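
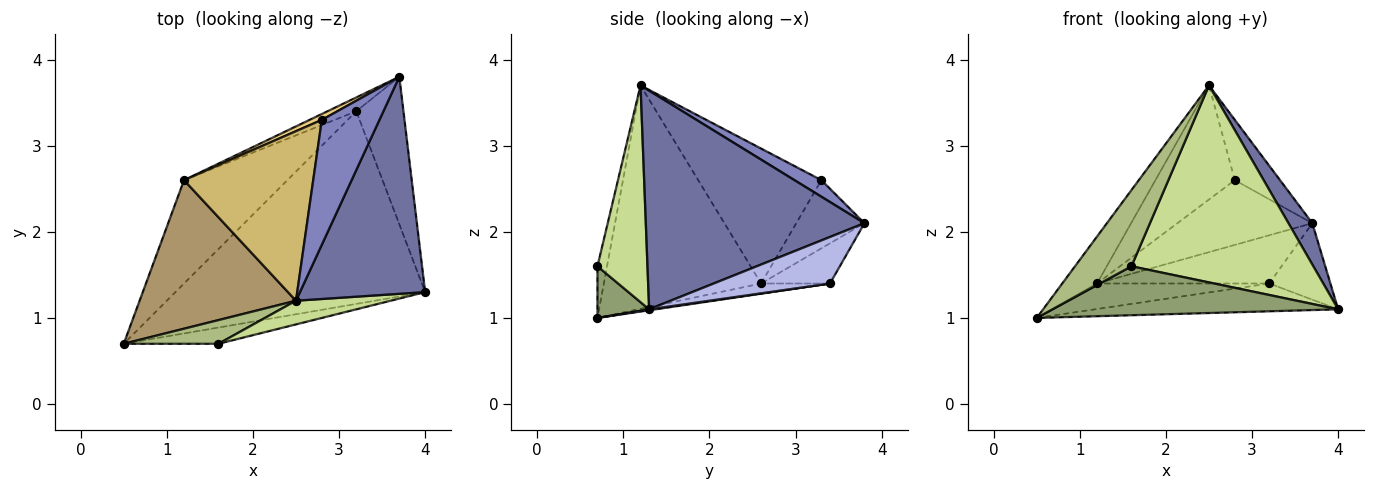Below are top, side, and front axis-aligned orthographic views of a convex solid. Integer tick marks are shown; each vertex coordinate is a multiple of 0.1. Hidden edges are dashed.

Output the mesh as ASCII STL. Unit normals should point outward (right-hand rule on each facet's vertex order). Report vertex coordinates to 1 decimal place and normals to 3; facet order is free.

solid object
 facet normal 0.864 -0.094 0.495
  outer loop
   vertex 2.5 1.2 3.7
   vertex 4.0 1.3 1.1
   vertex 3.7 3.8 2.1
  endloop
 endfacet
 facet normal 0.251 0.421 0.872
  outer loop
   vertex 2.8 3.3 2.6
   vertex 2.5 1.2 3.7
   vertex 3.7 3.8 2.1
  endloop
 endfacet
 facet normal 0.004 0.143 -0.990
  outer loop
   vertex 3.2 3.4 1.4
   vertex 4.0 1.3 1.1
   vertex 0.5 0.7 1.0
  endloop
 endfacet
 facet normal 0.658 0.346 -0.668
  outer loop
   vertex 3.2 3.4 1.4
   vertex 3.7 3.8 2.1
   vertex 4.0 1.3 1.1
  endloop
 endfacet
 facet normal 0.169 -0.935 -0.310
  outer loop
   vertex 1.6 0.7 1.6
   vertex 0.5 0.7 1.0
   vertex 4.0 1.3 1.1
  endloop
 endfacet
 facet normal -0.160 -0.943 0.293
  outer loop
   vertex 1.6 0.7 1.6
   vertex 2.5 1.2 3.7
   vertex 0.5 0.7 1.0
  endloop
 endfacet
 facet normal 0.263 -0.958 0.115
  outer loop
   vertex 1.6 0.7 1.6
   vertex 4.0 1.3 1.1
   vertex 2.5 1.2 3.7
  endloop
 endfacet
 facet normal -0.095 0.239 -0.966
  outer loop
   vertex 1.2 2.6 1.4
   vertex 3.2 3.4 1.4
   vertex 0.5 0.7 1.0
  endloop
 endfacet
 facet normal -0.806 0.178 0.564
  outer loop
   vertex 1.2 2.6 1.4
   vertex 0.5 0.7 1.0
   vertex 2.5 1.2 3.7
  endloop
 endfacet
 facet normal -0.655 0.422 0.627
  outer loop
   vertex 1.2 2.6 1.4
   vertex 2.5 1.2 3.7
   vertex 2.8 3.3 2.6
  endloop
 endfacet
 facet normal -0.450 0.890 0.080
  outer loop
   vertex 1.2 2.6 1.4
   vertex 2.8 3.3 2.6
   vertex 3.7 3.8 2.1
  endloop
 endfacet
 facet normal -0.359 0.897 -0.256
  outer loop
   vertex 1.2 2.6 1.4
   vertex 3.7 3.8 2.1
   vertex 3.2 3.4 1.4
  endloop
 endfacet
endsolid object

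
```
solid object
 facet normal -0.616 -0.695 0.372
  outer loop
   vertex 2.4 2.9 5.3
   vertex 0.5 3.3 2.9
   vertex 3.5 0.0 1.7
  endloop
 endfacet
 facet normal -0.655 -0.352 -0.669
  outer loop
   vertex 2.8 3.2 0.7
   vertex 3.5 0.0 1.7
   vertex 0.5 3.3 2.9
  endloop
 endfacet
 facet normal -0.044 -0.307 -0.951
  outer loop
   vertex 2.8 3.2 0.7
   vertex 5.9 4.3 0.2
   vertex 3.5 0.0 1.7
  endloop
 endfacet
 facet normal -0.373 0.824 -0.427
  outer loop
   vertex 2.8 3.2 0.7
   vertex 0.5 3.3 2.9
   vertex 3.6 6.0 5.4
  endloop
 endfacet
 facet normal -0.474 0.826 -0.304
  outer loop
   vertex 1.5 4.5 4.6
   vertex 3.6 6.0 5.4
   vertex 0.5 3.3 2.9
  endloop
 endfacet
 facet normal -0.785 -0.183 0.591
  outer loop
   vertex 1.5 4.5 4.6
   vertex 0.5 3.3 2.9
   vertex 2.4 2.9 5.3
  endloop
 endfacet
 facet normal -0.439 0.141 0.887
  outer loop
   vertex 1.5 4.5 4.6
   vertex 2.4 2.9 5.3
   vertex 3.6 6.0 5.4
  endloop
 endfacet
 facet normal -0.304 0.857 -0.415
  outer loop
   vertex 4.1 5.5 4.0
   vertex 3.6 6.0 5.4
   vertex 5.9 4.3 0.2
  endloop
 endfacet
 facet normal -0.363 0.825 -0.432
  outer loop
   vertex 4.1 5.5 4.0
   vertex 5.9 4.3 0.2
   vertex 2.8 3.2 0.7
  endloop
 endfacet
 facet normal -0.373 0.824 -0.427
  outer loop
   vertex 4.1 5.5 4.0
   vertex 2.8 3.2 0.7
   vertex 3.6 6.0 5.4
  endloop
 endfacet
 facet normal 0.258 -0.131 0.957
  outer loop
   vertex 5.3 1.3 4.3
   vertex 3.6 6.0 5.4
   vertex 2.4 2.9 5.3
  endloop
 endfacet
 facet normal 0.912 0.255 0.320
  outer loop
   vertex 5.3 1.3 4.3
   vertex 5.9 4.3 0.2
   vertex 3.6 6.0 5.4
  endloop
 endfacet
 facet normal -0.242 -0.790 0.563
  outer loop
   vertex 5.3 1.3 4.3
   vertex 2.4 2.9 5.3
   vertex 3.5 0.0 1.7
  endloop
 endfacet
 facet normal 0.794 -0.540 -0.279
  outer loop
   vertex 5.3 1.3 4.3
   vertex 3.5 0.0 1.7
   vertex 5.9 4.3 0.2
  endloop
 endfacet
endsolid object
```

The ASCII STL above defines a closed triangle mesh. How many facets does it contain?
14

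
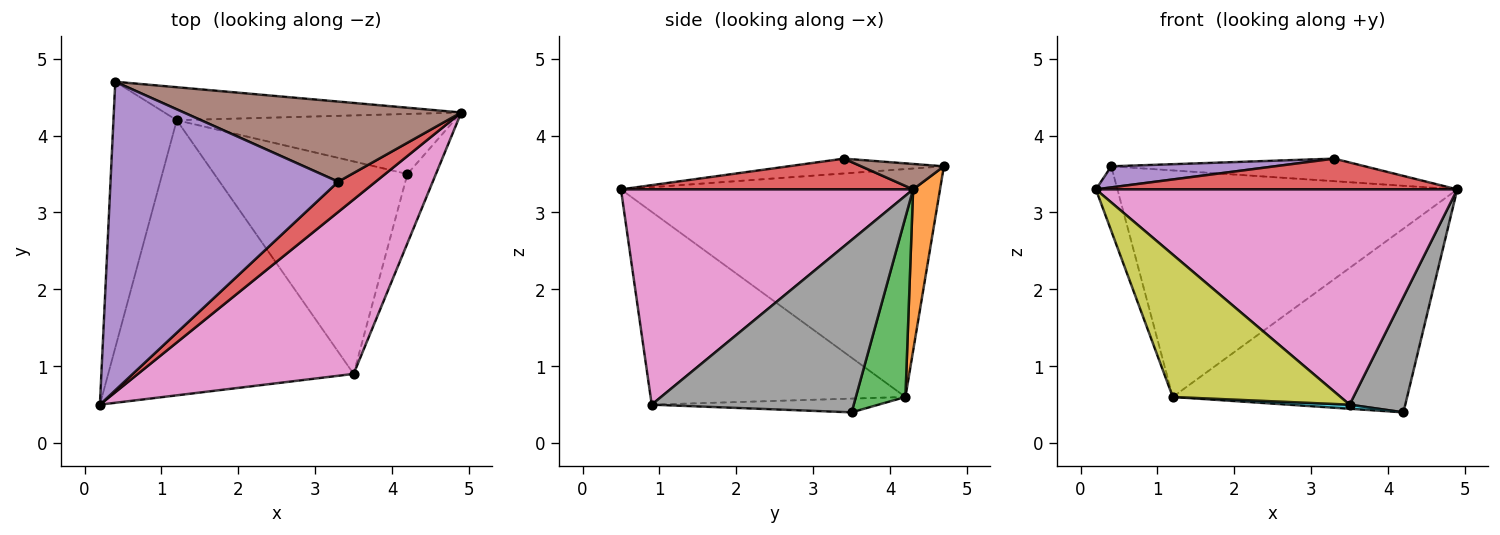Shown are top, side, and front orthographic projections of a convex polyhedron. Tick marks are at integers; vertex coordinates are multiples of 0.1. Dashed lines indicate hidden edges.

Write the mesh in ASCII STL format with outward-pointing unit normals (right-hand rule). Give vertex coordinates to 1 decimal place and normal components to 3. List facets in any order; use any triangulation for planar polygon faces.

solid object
 facet normal -0.961 0.065 -0.267
  outer loop
   vertex 1.2 4.2 0.6
   vertex 0.2 0.5 3.3
   vertex 0.4 4.7 3.6
  endloop
 endfacet
 facet normal 0.078 0.987 -0.144
  outer loop
   vertex 1.2 4.2 0.6
   vertex 0.4 4.7 3.6
   vertex 4.9 4.3 3.3
  endloop
 endfacet
 facet normal 0.197 0.932 -0.305
  outer loop
   vertex 1.2 4.2 0.6
   vertex 4.9 4.3 3.3
   vertex 4.2 3.5 0.4
  endloop
 endfacet
 facet normal 0.499 -0.618 0.608
  outer loop
   vertex 3.3 3.4 3.7
   vertex 0.2 0.5 3.3
   vertex 4.9 4.3 3.3
  endloop
 endfacet
 facet normal -0.065 -0.068 0.996
  outer loop
   vertex 3.3 3.4 3.7
   vertex 0.4 4.7 3.6
   vertex 0.2 0.5 3.3
  endloop
 endfacet
 facet normal 0.088 0.270 0.959
  outer loop
   vertex 3.3 3.4 3.7
   vertex 4.9 4.3 3.3
   vertex 0.4 4.7 3.6
  endloop
 endfacet
 facet normal 0.532 -0.658 0.533
  outer loop
   vertex 3.5 0.9 0.5
   vertex 4.9 4.3 3.3
   vertex 0.2 0.5 3.3
  endloop
 endfacet
 facet normal 0.952 -0.262 -0.157
  outer loop
   vertex 3.5 0.9 0.5
   vertex 4.2 3.5 0.4
   vertex 4.9 4.3 3.3
  endloop
 endfacet
 facet normal -0.572 -0.377 -0.728
  outer loop
   vertex 3.5 0.9 0.5
   vertex 0.2 0.5 3.3
   vertex 1.2 4.2 0.6
  endloop
 endfacet
 facet normal -0.071 -0.019 -0.997
  outer loop
   vertex 3.5 0.9 0.5
   vertex 1.2 4.2 0.6
   vertex 4.2 3.5 0.4
  endloop
 endfacet
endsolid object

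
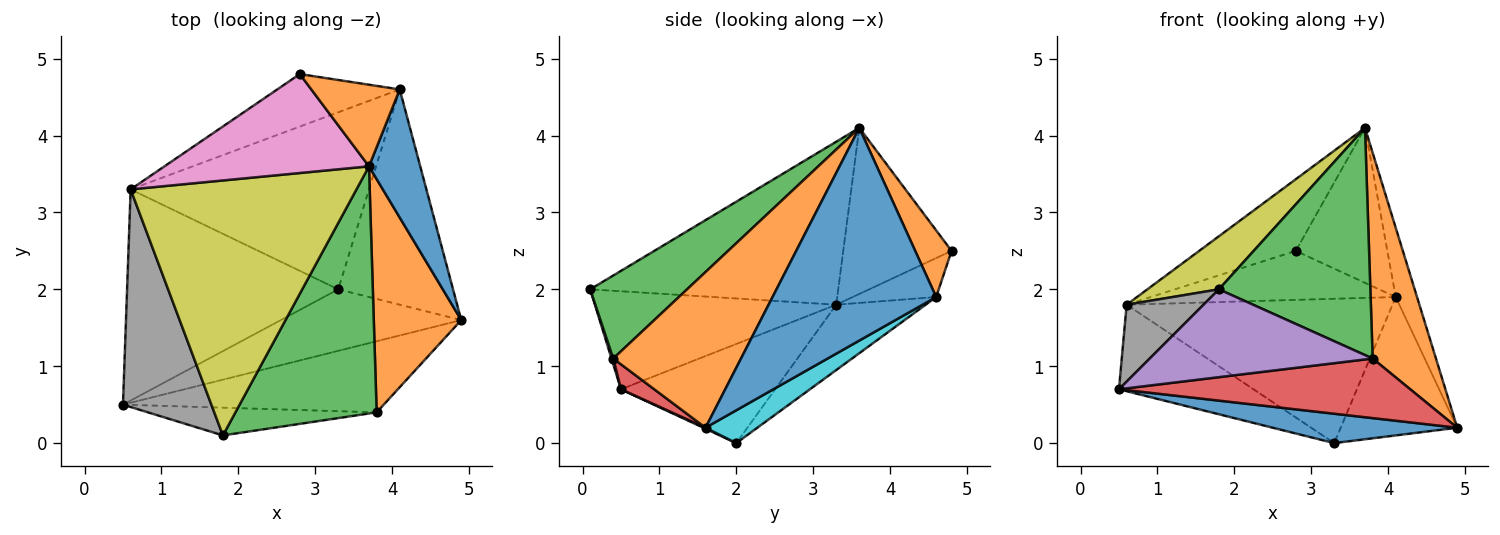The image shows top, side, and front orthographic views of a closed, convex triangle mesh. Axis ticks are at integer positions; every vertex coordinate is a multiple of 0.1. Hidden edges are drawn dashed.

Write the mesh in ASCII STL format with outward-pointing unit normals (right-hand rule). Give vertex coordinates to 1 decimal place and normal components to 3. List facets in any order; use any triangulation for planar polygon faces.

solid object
 facet normal 0.005 -0.431 -0.902
  outer loop
   vertex 3.3 2.0 0.0
   vertex 4.9 1.6 0.2
   vertex 0.5 0.5 0.7
  endloop
 endfacet
 facet normal 0.800 -0.396 0.450
  outer loop
   vertex 3.8 0.4 1.1
   vertex 4.9 1.6 0.2
   vertex 3.7 3.6 4.1
  endloop
 endfacet
 facet normal 0.397 -0.621 0.676
  outer loop
   vertex 3.8 0.4 1.1
   vertex 3.7 3.6 4.1
   vertex 1.8 0.1 2.0
  endloop
 endfacet
 facet normal 0.073 -0.640 -0.764
  outer loop
   vertex 3.8 0.4 1.1
   vertex 0.5 0.5 0.7
   vertex 4.9 1.6 0.2
  endloop
 endfacet
 facet normal 0.008 -0.954 -0.301
  outer loop
   vertex 3.8 0.4 1.1
   vertex 1.8 0.1 2.0
   vertex 0.5 0.5 0.7
  endloop
 endfacet
 facet normal -0.398 0.348 -0.849
  outer loop
   vertex 0.6 3.3 1.8
   vertex 3.3 2.0 0.0
   vertex 0.5 0.5 0.7
  endloop
 endfacet
 facet normal -0.549 0.490 0.677
  outer loop
   vertex 0.6 3.3 1.8
   vertex 3.7 3.6 4.1
   vertex 2.8 4.8 2.5
  endloop
 endfacet
 facet normal -0.723 -0.230 0.652
  outer loop
   vertex 0.6 3.3 1.8
   vertex 0.5 0.5 0.7
   vertex 1.8 0.1 2.0
  endloop
 endfacet
 facet normal -0.577 -0.166 0.800
  outer loop
   vertex 0.6 3.3 1.8
   vertex 1.8 0.1 2.0
   vertex 3.7 3.6 4.1
  endloop
 endfacet
 facet normal 0.234 0.526 -0.818
  outer loop
   vertex 4.1 4.6 1.9
   vertex 4.9 1.6 0.2
   vertex 3.3 2.0 0.0
  endloop
 endfacet
 facet normal 0.964 0.125 0.232
  outer loop
   vertex 4.1 4.6 1.9
   vertex 3.7 3.6 4.1
   vertex 4.9 1.6 0.2
  endloop
 endfacet
 facet normal 0.331 0.835 0.440
  outer loop
   vertex 4.1 4.6 1.9
   vertex 2.8 4.8 2.5
   vertex 3.7 3.6 4.1
  endloop
 endfacet
 facet normal -0.226 0.664 -0.712
  outer loop
   vertex 4.1 4.6 1.9
   vertex 0.6 3.3 1.8
   vertex 2.8 4.8 2.5
  endloop
 endfacet
 facet normal -0.208 0.618 -0.758
  outer loop
   vertex 4.1 4.6 1.9
   vertex 3.3 2.0 0.0
   vertex 0.6 3.3 1.8
  endloop
 endfacet
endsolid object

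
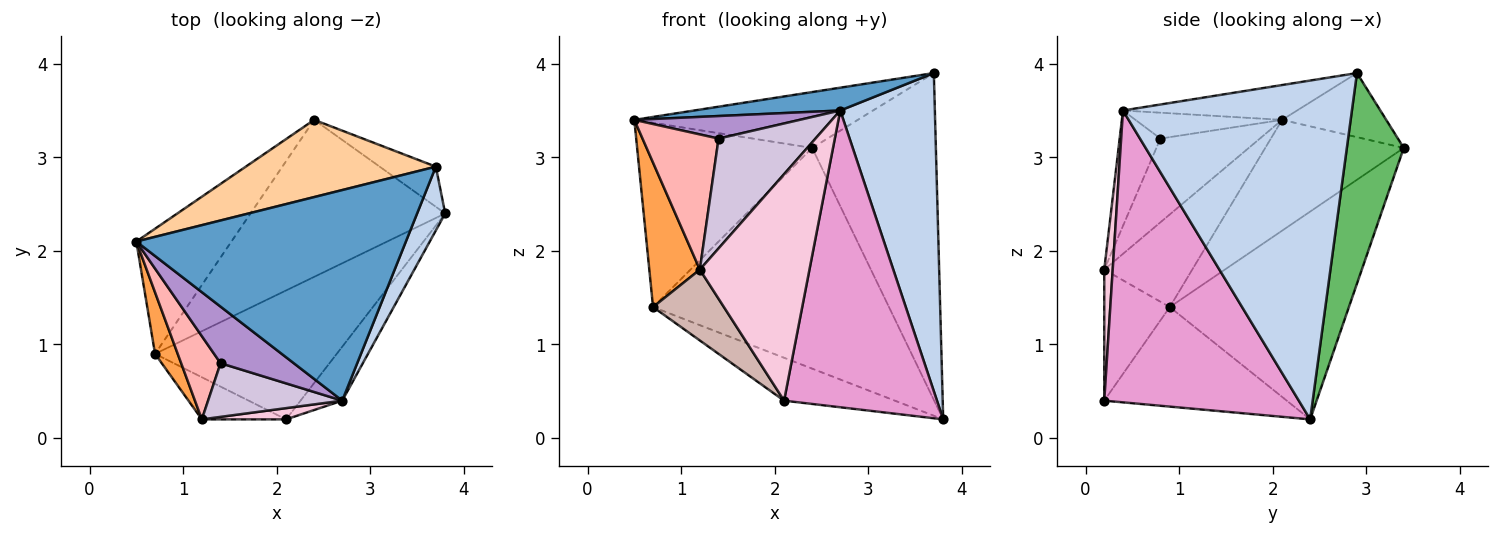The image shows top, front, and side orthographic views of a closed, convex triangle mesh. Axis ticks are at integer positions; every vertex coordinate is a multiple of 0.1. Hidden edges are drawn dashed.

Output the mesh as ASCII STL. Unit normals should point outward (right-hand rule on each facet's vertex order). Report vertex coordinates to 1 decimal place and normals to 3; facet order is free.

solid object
 facet normal -0.127 -0.107 0.986
  outer loop
   vertex 2.7 0.4 3.5
   vertex 3.7 2.9 3.9
   vertex 0.5 2.1 3.4
  endloop
 endfacet
 facet normal 0.921 -0.381 0.076
  outer loop
   vertex 2.7 0.4 3.5
   vertex 3.8 2.4 0.2
   vertex 3.7 2.9 3.9
  endloop
 endfacet
 facet normal -0.848 -0.487 0.208
  outer loop
   vertex 0.7 0.9 1.4
   vertex 1.2 0.2 1.8
   vertex 0.5 2.1 3.4
  endloop
 endfacet
 facet normal -0.263 0.565 0.782
  outer loop
   vertex 2.4 3.4 3.1
   vertex 0.5 2.1 3.4
   vertex 3.7 2.9 3.9
  endloop
 endfacet
 facet normal 0.415 0.903 -0.111
  outer loop
   vertex 2.4 3.4 3.1
   vertex 3.7 2.9 3.9
   vertex 3.8 2.4 0.2
  endloop
 endfacet
 facet normal -0.548 0.692 -0.470
  outer loop
   vertex 2.4 3.4 3.1
   vertex 0.7 0.9 1.4
   vertex 0.5 2.1 3.4
  endloop
 endfacet
 facet normal -0.526 0.693 -0.493
  outer loop
   vertex 2.4 3.4 3.1
   vertex 3.8 2.4 0.2
   vertex 0.7 0.9 1.4
  endloop
 endfacet
 facet normal -0.744 -0.569 0.350
  outer loop
   vertex 1.4 0.8 3.2
   vertex 0.5 2.1 3.4
   vertex 1.2 0.2 1.8
  endloop
 endfacet
 facet normal -0.312 -0.352 0.883
  outer loop
   vertex 1.4 0.8 3.2
   vertex 2.7 0.4 3.5
   vertex 0.5 2.1 3.4
  endloop
 endfacet
 facet normal -0.353 -0.841 0.411
  outer loop
   vertex 1.4 0.8 3.2
   vertex 1.2 0.2 1.8
   vertex 2.7 0.4 3.5
  endloop
 endfacet
 facet normal -0.461 0.280 -0.842
  outer loop
   vertex 2.1 0.2 0.4
   vertex 0.7 0.9 1.4
   vertex 3.8 2.4 0.2
  endloop
 endfacet
 facet normal -0.622 -0.673 -0.400
  outer loop
   vertex 2.1 0.2 0.4
   vertex 1.2 0.2 1.8
   vertex 0.7 0.9 1.4
  endloop
 endfacet
 facet normal 0.781 -0.614 -0.112
  outer loop
   vertex 2.1 0.2 0.4
   vertex 3.8 2.4 0.2
   vertex 2.7 0.4 3.5
  endloop
 endfacet
 facet normal 0.077 -0.996 0.049
  outer loop
   vertex 2.1 0.2 0.4
   vertex 2.7 0.4 3.5
   vertex 1.2 0.2 1.8
  endloop
 endfacet
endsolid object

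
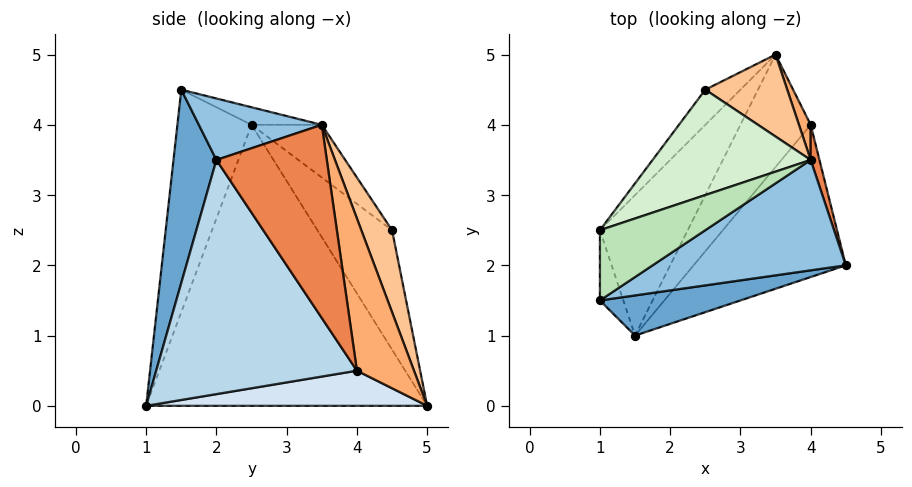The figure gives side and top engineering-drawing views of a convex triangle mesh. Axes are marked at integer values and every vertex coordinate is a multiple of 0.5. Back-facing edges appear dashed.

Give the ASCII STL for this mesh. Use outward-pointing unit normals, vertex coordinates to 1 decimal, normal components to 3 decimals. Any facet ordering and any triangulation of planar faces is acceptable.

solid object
 facet normal 0.176 -0.976 0.128
  outer loop
   vertex 1.5 1.0 0.0
   vertex 4.5 2.0 3.5
   vertex 1.0 1.5 4.5
  endloop
 endfacet
 facet normal 0.296 -0.212 0.931
  outer loop
   vertex 4.0 3.5 4.0
   vertex 1.0 1.5 4.5
   vertex 4.5 2.0 3.5
  endloop
 endfacet
 facet normal 0.716 -0.519 -0.466
  outer loop
   vertex 4.0 4.0 0.5
   vertex 4.5 2.0 3.5
   vertex 1.5 1.0 0.0
  endloop
 endfacet
 facet normal 0.436 -0.218 -0.873
  outer loop
   vertex 4.0 4.0 0.5
   vertex 1.5 1.0 0.0
   vertex 3.5 5.0 0.0
  endloop
 endfacet
 facet normal 0.952 0.303 0.043
  outer loop
   vertex 4.0 4.0 0.5
   vertex 4.0 3.5 4.0
   vertex 4.5 2.0 3.5
  endloop
 endfacet
 facet normal 0.878 0.473 0.068
  outer loop
   vertex 4.0 4.0 0.5
   vertex 3.5 5.0 0.0
   vertex 4.0 3.5 4.0
  endloop
 endfacet
 facet normal 0.302 0.905 0.302
  outer loop
   vertex 2.5 4.5 2.5
   vertex 4.0 3.5 4.0
   vertex 3.5 5.0 0.0
  endloop
 endfacet
 facet normal -0.861 0.431 -0.269
  outer loop
   vertex 1.0 2.5 4.0
   vertex 3.5 5.0 0.0
   vertex 1.5 1.0 0.0
  endloop
 endfacet
 facet normal -0.855 0.453 -0.252
  outer loop
   vertex 1.0 2.5 4.0
   vertex 2.5 4.5 2.5
   vertex 3.5 5.0 0.0
  endloop
 endfacet
 facet normal -0.993 -0.052 -0.105
  outer loop
   vertex 1.0 2.5 4.0
   vertex 1.5 1.0 0.0
   vertex 1.0 1.5 4.5
  endloop
 endfacet
 facet normal -0.147 0.442 0.885
  outer loop
   vertex 1.0 2.5 4.0
   vertex 1.0 1.5 4.5
   vertex 4.0 3.5 4.0
  endloop
 endfacet
 facet normal -0.229 0.688 0.688
  outer loop
   vertex 1.0 2.5 4.0
   vertex 4.0 3.5 4.0
   vertex 2.5 4.5 2.5
  endloop
 endfacet
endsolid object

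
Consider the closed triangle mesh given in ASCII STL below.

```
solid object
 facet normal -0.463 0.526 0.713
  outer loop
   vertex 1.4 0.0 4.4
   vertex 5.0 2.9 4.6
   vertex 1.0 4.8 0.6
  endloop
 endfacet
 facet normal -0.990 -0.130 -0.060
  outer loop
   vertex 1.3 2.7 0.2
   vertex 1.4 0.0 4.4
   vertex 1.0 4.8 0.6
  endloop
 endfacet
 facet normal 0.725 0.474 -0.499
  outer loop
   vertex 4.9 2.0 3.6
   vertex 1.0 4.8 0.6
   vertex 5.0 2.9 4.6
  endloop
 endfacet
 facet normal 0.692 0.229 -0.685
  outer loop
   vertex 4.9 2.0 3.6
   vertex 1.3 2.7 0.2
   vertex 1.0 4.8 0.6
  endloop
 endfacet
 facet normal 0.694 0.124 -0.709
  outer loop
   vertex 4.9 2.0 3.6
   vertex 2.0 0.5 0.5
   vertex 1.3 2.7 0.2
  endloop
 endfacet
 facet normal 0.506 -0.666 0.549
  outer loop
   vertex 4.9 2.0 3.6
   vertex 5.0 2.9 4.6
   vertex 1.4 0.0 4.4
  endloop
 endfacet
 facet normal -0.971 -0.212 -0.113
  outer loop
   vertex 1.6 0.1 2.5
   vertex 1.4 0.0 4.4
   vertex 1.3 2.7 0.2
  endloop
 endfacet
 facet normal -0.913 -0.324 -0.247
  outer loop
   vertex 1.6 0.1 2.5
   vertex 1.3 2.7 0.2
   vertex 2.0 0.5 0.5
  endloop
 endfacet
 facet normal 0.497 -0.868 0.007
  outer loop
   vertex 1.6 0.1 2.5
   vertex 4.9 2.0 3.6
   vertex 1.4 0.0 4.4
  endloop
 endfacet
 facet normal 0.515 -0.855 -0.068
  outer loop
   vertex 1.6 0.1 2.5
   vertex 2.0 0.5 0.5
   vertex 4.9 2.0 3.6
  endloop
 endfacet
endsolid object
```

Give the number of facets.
10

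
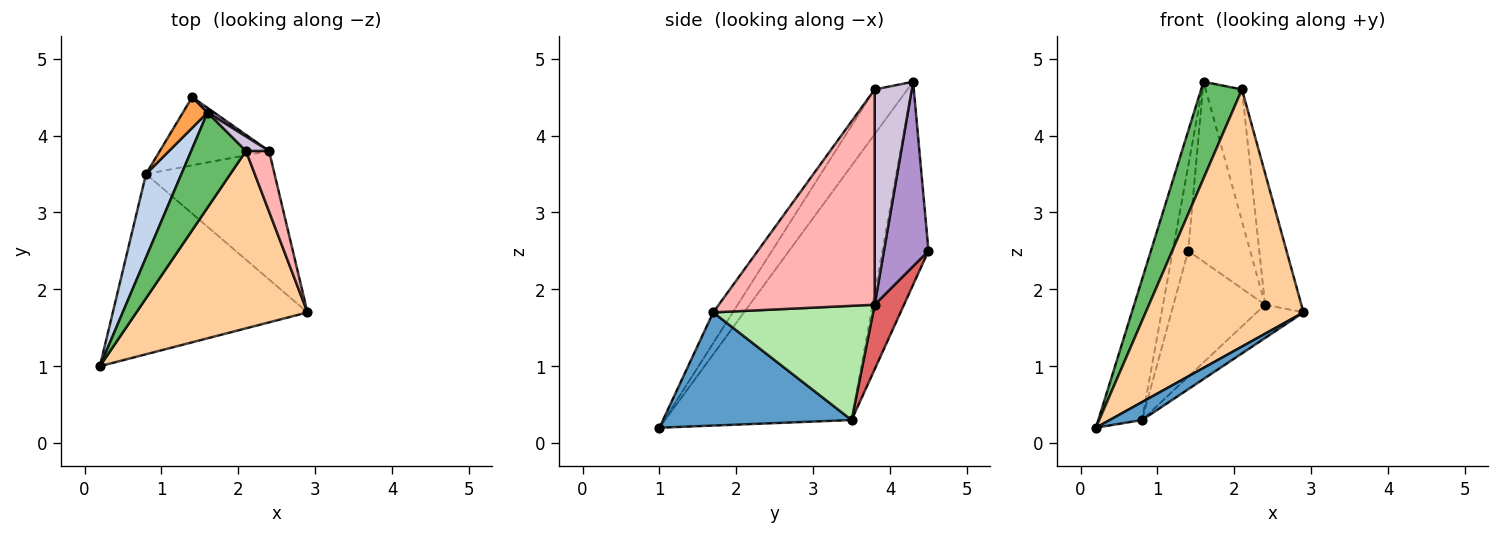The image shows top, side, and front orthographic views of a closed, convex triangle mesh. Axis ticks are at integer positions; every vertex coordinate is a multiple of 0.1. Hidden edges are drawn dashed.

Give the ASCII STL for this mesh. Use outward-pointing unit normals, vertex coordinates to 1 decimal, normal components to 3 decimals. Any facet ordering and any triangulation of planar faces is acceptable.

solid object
 facet normal 0.501 -0.086 -0.861
  outer loop
   vertex 0.8 3.5 0.3
   vertex 2.9 1.7 1.7
   vertex 0.2 1.0 0.2
  endloop
 endfacet
 facet normal -0.965 0.226 0.134
  outer loop
   vertex 0.8 3.5 0.3
   vertex 0.2 1.0 0.2
   vertex 1.6 4.3 4.7
  endloop
 endfacet
 facet normal -0.942 0.314 0.114
  outer loop
   vertex 0.8 3.5 0.3
   vertex 1.6 4.3 4.7
   vertex 1.4 4.5 2.5
  endloop
 endfacet
 facet normal -0.102 -0.819 0.565
  outer loop
   vertex 2.1 3.8 4.6
   vertex 0.2 1.0 0.2
   vertex 2.9 1.7 1.7
  endloop
 endfacet
 facet normal -0.497 -0.619 0.608
  outer loop
   vertex 2.1 3.8 4.6
   vertex 1.6 4.3 4.7
   vertex 0.2 1.0 0.2
  endloop
 endfacet
 facet normal 0.652 0.190 -0.734
  outer loop
   vertex 2.4 3.8 1.8
   vertex 2.9 1.7 1.7
   vertex 0.8 3.5 0.3
  endloop
 endfacet
 facet normal 0.271 0.846 -0.459
  outer loop
   vertex 2.4 3.8 1.8
   vertex 0.8 3.5 0.3
   vertex 1.4 4.5 2.5
  endloop
 endfacet
 facet normal 0.969 0.226 0.104
  outer loop
   vertex 2.4 3.8 1.8
   vertex 2.1 3.8 4.6
   vertex 2.9 1.7 1.7
  endloop
 endfacet
 facet normal 0.583 0.812 0.021
  outer loop
   vertex 2.4 3.8 1.8
   vertex 1.4 4.5 2.5
   vertex 1.6 4.3 4.7
  endloop
 endfacet
 facet normal 0.713 0.697 0.076
  outer loop
   vertex 2.4 3.8 1.8
   vertex 1.6 4.3 4.7
   vertex 2.1 3.8 4.6
  endloop
 endfacet
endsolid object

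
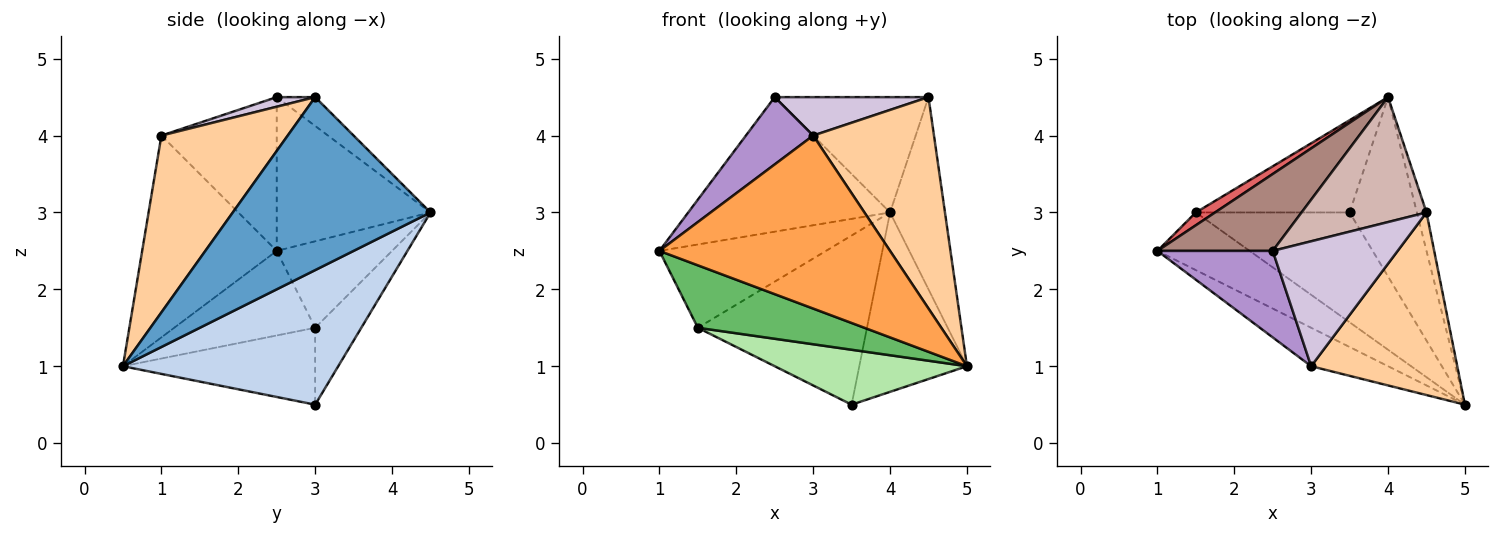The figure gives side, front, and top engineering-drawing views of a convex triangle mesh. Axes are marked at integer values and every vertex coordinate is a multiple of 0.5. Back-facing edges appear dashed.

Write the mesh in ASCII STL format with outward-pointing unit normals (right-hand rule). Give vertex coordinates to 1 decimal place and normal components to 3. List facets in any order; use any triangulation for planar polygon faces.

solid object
 facet normal 0.962 0.267 -0.053
  outer loop
   vertex 4.5 3.0 4.5
   vertex 5.0 0.5 1.0
   vertex 4.0 4.5 3.0
  endloop
 endfacet
 facet normal 0.816 0.408 -0.408
  outer loop
   vertex 3.5 3.0 0.5
   vertex 4.0 4.5 3.0
   vertex 5.0 0.5 1.0
  endloop
 endfacet
 facet normal -0.495 -0.848 -0.189
  outer loop
   vertex 3.0 1.0 4.0
   vertex 1.0 2.5 2.5
   vertex 5.0 0.5 1.0
  endloop
 endfacet
 facet normal 0.620 -0.594 0.513
  outer loop
   vertex 3.0 1.0 4.0
   vertex 5.0 0.5 1.0
   vertex 4.5 3.0 4.5
  endloop
 endfacet
 facet normal -0.528 -0.624 -0.576
  outer loop
   vertex 1.5 3.0 1.5
   vertex 5.0 0.5 1.0
   vertex 1.0 2.5 2.5
  endloop
 endfacet
 facet normal -0.408 -0.408 -0.816
  outer loop
   vertex 1.5 3.0 1.5
   vertex 3.5 3.0 0.5
   vertex 5.0 0.5 1.0
  endloop
 endfacet
 facet normal -0.565 0.816 0.125
  outer loop
   vertex 1.5 3.0 1.5
   vertex 1.0 2.5 2.5
   vertex 4.0 4.5 3.0
  endloop
 endfacet
 facet normal -0.233 0.854 -0.466
  outer loop
   vertex 1.5 3.0 1.5
   vertex 4.0 4.5 3.0
   vertex 3.5 3.0 0.5
  endloop
 endfacet
 facet normal -0.725 -0.423 0.544
  outer loop
   vertex 2.5 2.5 4.5
   vertex 1.0 2.5 2.5
   vertex 3.0 1.0 4.0
  endloop
 endfacet
 facet normal 0.073 -0.293 0.953
  outer loop
   vertex 2.5 2.5 4.5
   vertex 3.0 1.0 4.0
   vertex 4.5 3.0 4.5
  endloop
 endfacet
 facet normal -0.552 0.724 0.414
  outer loop
   vertex 2.5 2.5 4.5
   vertex 4.0 4.5 3.0
   vertex 1.0 2.5 2.5
  endloop
 endfacet
 facet normal -0.167 0.669 0.724
  outer loop
   vertex 2.5 2.5 4.5
   vertex 4.5 3.0 4.5
   vertex 4.0 4.5 3.0
  endloop
 endfacet
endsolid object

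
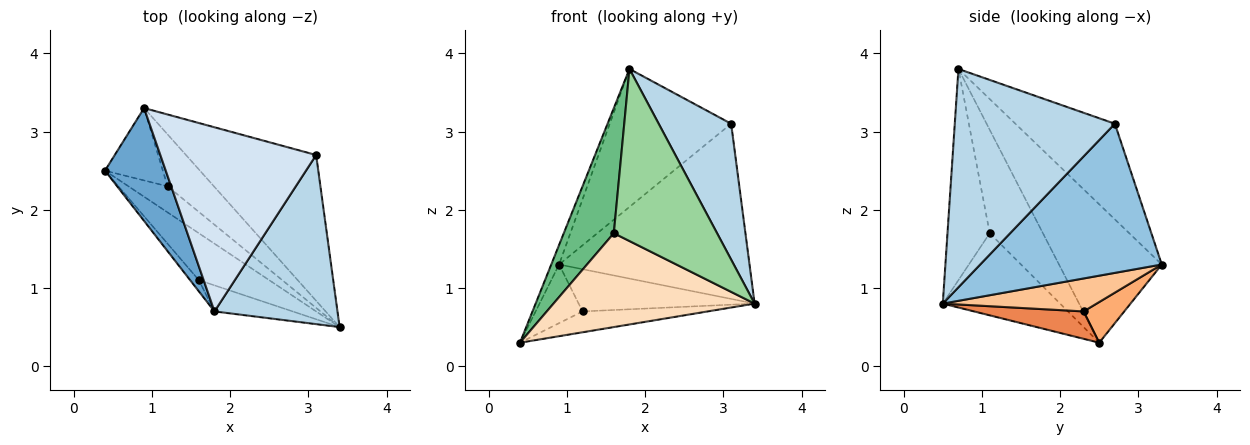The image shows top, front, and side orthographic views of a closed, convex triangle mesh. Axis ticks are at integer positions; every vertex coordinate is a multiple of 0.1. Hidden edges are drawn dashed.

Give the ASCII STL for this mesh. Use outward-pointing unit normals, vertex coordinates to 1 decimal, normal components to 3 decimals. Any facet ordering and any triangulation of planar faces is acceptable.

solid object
 facet normal -0.913 0.069 0.401
  outer loop
   vertex 1.8 0.7 3.8
   vertex 0.9 3.3 1.3
   vertex 0.4 2.5 0.3
  endloop
 endfacet
 facet normal 0.591 0.620 -0.516
  outer loop
   vertex 3.1 2.7 3.1
   vertex 3.4 0.5 0.8
   vertex 0.9 3.3 1.3
  endloop
 endfacet
 facet normal 0.810 -0.367 0.457
  outer loop
   vertex 3.1 2.7 3.1
   vertex 1.8 0.7 3.8
   vertex 3.4 0.5 0.8
  endloop
 endfacet
 facet normal -0.441 0.538 0.718
  outer loop
   vertex 3.1 2.7 3.1
   vertex 0.9 3.3 1.3
   vertex 1.8 0.7 3.8
  endloop
 endfacet
 facet normal 0.480 0.548 -0.685
  outer loop
   vertex 1.2 2.3 0.7
   vertex 3.4 0.5 0.8
   vertex 0.4 2.5 0.3
  endloop
 endfacet
 facet normal 0.479 0.553 -0.682
  outer loop
   vertex 1.2 2.3 0.7
   vertex 0.4 2.5 0.3
   vertex 0.9 3.3 1.3
  endloop
 endfacet
 facet normal 0.483 0.552 -0.679
  outer loop
   vertex 1.2 2.3 0.7
   vertex 0.9 3.3 1.3
   vertex 3.4 0.5 0.8
  endloop
 endfacet
 facet normal -0.463 -0.793 -0.396
  outer loop
   vertex 1.6 1.1 1.7
   vertex 0.4 2.5 0.3
   vertex 3.4 0.5 0.8
  endloop
 endfacet
 facet normal -0.727 -0.684 -0.061
  outer loop
   vertex 1.6 1.1 1.7
   vertex 1.8 0.7 3.8
   vertex 0.4 2.5 0.3
  endloop
 endfacet
 facet normal -0.375 -0.917 -0.139
  outer loop
   vertex 1.6 1.1 1.7
   vertex 3.4 0.5 0.8
   vertex 1.8 0.7 3.8
  endloop
 endfacet
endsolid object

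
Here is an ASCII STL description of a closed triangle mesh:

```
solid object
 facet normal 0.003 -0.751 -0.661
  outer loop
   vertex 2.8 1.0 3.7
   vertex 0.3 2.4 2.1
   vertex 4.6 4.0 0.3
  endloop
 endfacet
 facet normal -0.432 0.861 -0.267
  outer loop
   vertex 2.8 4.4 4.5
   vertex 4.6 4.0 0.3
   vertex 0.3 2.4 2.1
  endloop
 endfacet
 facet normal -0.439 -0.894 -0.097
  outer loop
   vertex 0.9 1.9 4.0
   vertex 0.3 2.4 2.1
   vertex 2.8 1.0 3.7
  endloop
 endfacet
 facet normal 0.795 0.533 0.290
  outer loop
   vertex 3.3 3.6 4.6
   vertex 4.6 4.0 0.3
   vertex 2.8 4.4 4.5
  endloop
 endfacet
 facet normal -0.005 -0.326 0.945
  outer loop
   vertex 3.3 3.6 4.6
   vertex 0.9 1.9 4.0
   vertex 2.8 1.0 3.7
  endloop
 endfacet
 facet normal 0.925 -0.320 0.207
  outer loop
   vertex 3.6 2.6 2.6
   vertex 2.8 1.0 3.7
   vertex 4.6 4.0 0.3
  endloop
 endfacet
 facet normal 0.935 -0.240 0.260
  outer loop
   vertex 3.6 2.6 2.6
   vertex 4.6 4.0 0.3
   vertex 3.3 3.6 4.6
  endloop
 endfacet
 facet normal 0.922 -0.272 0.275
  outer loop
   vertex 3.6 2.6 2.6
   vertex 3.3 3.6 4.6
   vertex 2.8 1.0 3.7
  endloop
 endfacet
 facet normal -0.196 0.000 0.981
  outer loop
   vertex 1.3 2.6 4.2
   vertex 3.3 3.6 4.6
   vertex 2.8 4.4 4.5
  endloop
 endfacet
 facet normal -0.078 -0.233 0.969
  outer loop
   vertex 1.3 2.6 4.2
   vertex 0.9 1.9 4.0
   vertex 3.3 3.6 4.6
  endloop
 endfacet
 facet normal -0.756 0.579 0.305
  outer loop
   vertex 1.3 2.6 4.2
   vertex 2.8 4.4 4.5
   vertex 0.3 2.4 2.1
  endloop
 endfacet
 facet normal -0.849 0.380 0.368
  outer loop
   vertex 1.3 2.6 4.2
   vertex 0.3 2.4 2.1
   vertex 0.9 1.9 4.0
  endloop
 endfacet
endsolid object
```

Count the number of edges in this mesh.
18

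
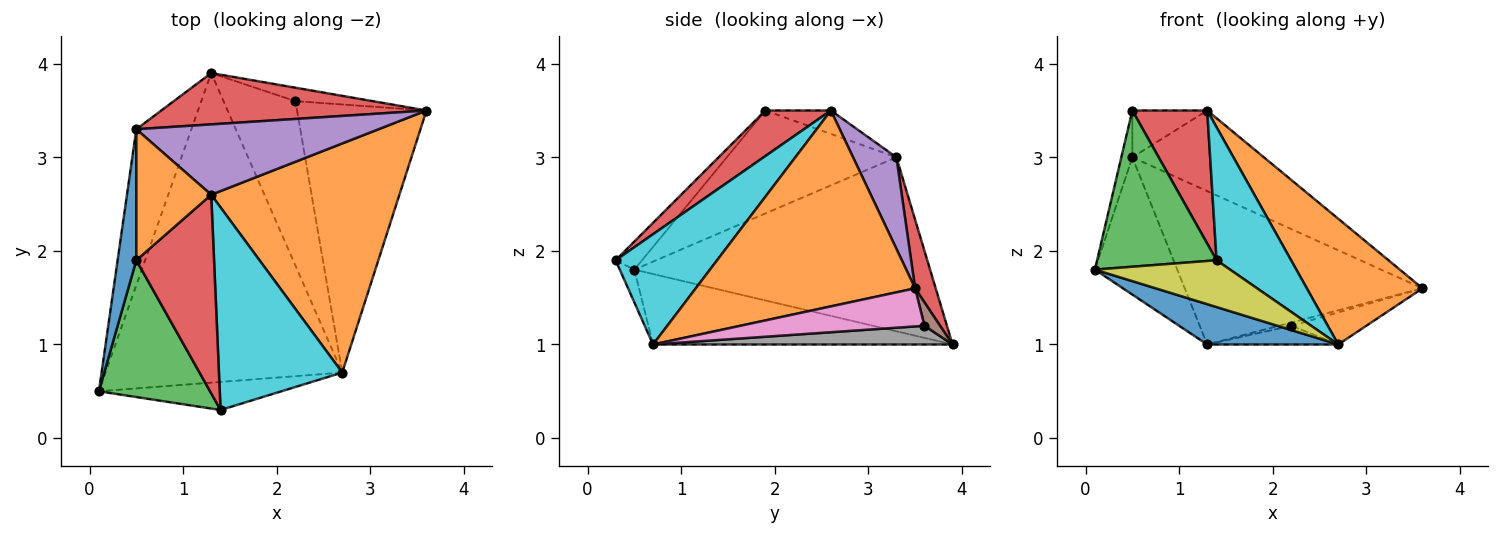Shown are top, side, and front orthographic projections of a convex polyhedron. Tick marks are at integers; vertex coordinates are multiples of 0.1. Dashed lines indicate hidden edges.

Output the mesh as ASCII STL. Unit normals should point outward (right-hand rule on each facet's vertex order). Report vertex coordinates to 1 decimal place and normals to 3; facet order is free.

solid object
 facet normal -0.283 -0.124 -0.951
  outer loop
   vertex 2.7 0.7 1.0
   vertex 0.1 0.5 1.8
   vertex 1.3 3.9 1.0
  endloop
 endfacet
 facet normal 0.674 -0.355 0.648
  outer loop
   vertex 2.7 0.7 1.0
   vertex 3.6 3.5 1.6
   vertex 1.3 2.6 3.5
  endloop
 endfacet
 facet normal -0.921 0.257 -0.292
  outer loop
   vertex 0.5 3.3 3.0
   vertex 1.3 3.9 1.0
   vertex 0.1 0.5 1.8
  endloop
 endfacet
 facet normal 0.082 0.945 0.316
  outer loop
   vertex 0.5 3.3 3.0
   vertex 3.6 3.5 1.6
   vertex 1.3 3.9 1.0
  endloop
 endfacet
 facet normal 0.241 0.731 0.638
  outer loop
   vertex 0.5 3.3 3.0
   vertex 1.3 2.6 3.5
   vertex 3.6 3.5 1.6
  endloop
 endfacet
 facet normal 0.283 0.226 -0.932
  outer loop
   vertex 2.2 3.6 1.2
   vertex 1.3 3.9 1.0
   vertex 3.6 3.5 1.6
  endloop
 endfacet
 facet normal 0.280 0.114 -0.953
  outer loop
   vertex 2.2 3.6 1.2
   vertex 3.6 3.5 1.6
   vertex 2.7 0.7 1.0
  endloop
 endfacet
 facet normal 0.250 0.109 -0.962
  outer loop
   vertex 2.2 3.6 1.2
   vertex 2.7 0.7 1.0
   vertex 1.3 3.9 1.0
  endloop
 endfacet
 facet normal -0.092 -0.854 -0.512
  outer loop
   vertex 1.4 0.3 1.9
   vertex 0.1 0.5 1.8
   vertex 2.7 0.7 1.0
  endloop
 endfacet
 facet normal 0.599 -0.440 0.669
  outer loop
   vertex 1.4 0.3 1.9
   vertex 2.7 0.7 1.0
   vertex 1.3 2.6 3.5
  endloop
 endfacet
 facet normal -0.982 0.064 0.179
  outer loop
   vertex 0.5 1.9 3.5
   vertex 0.5 3.3 3.0
   vertex 0.1 0.5 1.8
  endloop
 endfacet
 facet normal -0.282 0.323 0.903
  outer loop
   vertex 0.5 1.9 3.5
   vertex 1.3 2.6 3.5
   vertex 0.5 3.3 3.0
  endloop
 endfacet
 facet normal -0.164 -0.742 0.650
  outer loop
   vertex 0.5 1.9 3.5
   vertex 0.1 0.5 1.8
   vertex 1.4 0.3 1.9
  endloop
 endfacet
 facet normal 0.438 -0.500 0.747
  outer loop
   vertex 0.5 1.9 3.5
   vertex 1.4 0.3 1.9
   vertex 1.3 2.6 3.5
  endloop
 endfacet
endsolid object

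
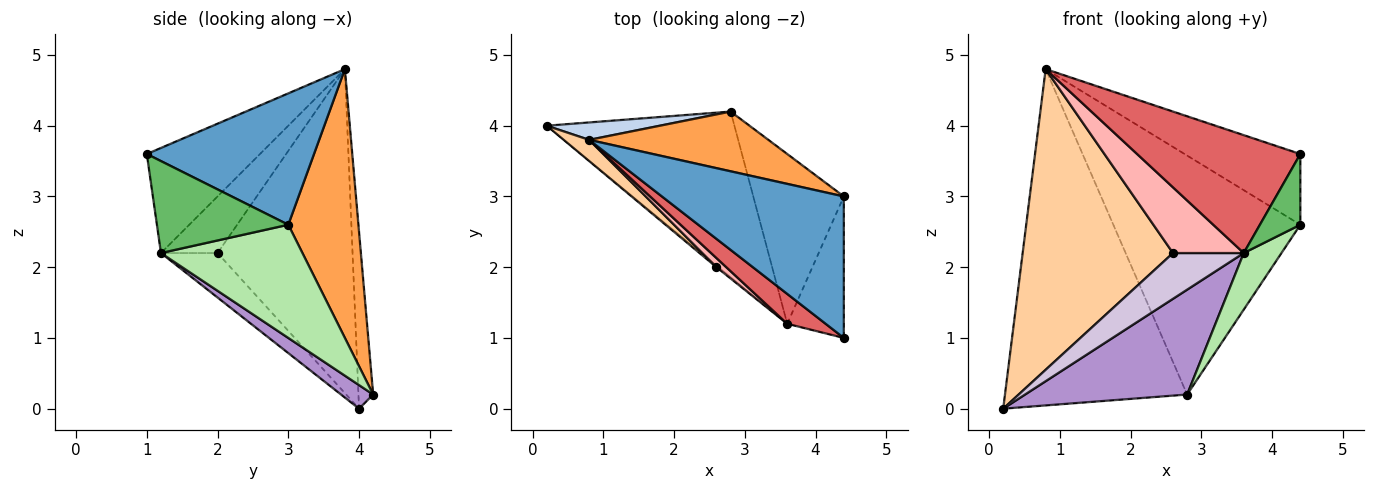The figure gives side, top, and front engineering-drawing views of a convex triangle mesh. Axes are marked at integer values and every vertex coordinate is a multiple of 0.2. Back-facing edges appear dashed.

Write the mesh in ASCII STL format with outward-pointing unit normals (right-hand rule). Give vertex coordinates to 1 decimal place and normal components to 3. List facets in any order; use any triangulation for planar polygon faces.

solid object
 facet normal 0.543 0.376 0.751
  outer loop
   vertex 0.8 3.8 4.8
   vertex 4.4 1.0 3.6
   vertex 4.4 3.0 2.6
  endloop
 endfacet
 facet normal -0.081 0.995 0.052
  outer loop
   vertex 2.8 4.2 0.2
   vertex 0.2 4.0 0.0
   vertex 0.8 3.8 4.8
  endloop
 endfacet
 facet normal 0.342 0.912 0.228
  outer loop
   vertex 2.8 4.2 0.2
   vertex 0.8 3.8 4.8
   vertex 4.4 3.0 2.6
  endloop
 endfacet
 facet normal -0.667 -0.743 0.052
  outer loop
   vertex 2.6 2.0 2.2
   vertex 0.8 3.8 4.8
   vertex 0.2 4.0 0.0
  endloop
 endfacet
 facet normal 0.824 -0.253 -0.507
  outer loop
   vertex 3.6 1.2 2.2
   vertex 4.4 3.0 2.6
   vertex 4.4 1.0 3.6
  endloop
 endfacet
 facet normal 0.764 -0.204 -0.612
  outer loop
   vertex 3.6 1.2 2.2
   vertex 2.8 4.2 0.2
   vertex 4.4 3.0 2.6
  endloop
 endfacet
 facet normal -0.558 -0.805 0.204
  outer loop
   vertex 3.6 1.2 2.2
   vertex 4.4 1.0 3.6
   vertex 0.8 3.8 4.8
  endloop
 endfacet
 facet normal -0.621 -0.776 0.107
  outer loop
   vertex 3.6 1.2 2.2
   vertex 0.8 3.8 4.8
   vertex 2.6 2.0 2.2
  endloop
 endfacet
 facet normal 0.106 -0.532 -0.840
  outer loop
   vertex 3.6 1.2 2.2
   vertex 0.2 4.0 0.0
   vertex 2.8 4.2 0.2
  endloop
 endfacet
 facet normal -0.624 -0.781 -0.028
  outer loop
   vertex 3.6 1.2 2.2
   vertex 2.6 2.0 2.2
   vertex 0.2 4.0 0.0
  endloop
 endfacet
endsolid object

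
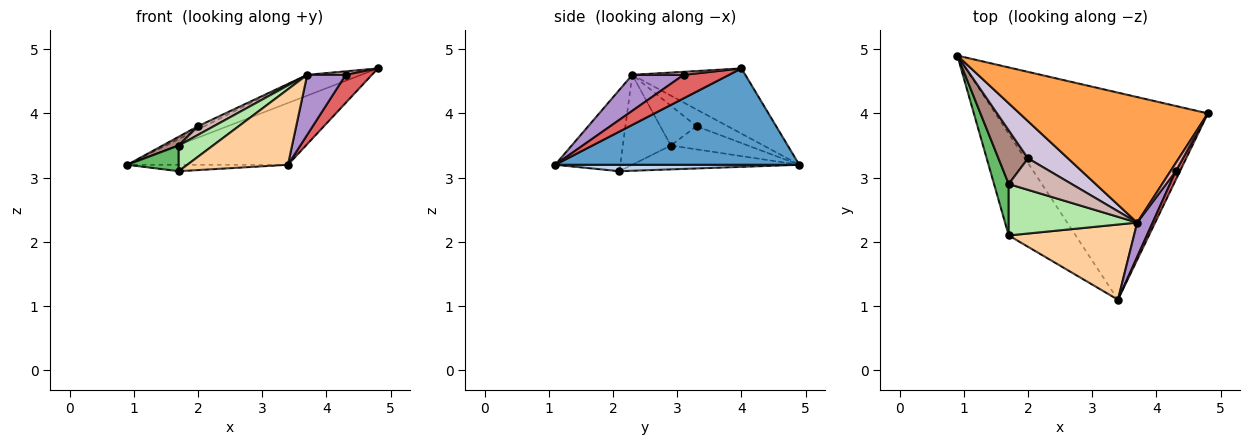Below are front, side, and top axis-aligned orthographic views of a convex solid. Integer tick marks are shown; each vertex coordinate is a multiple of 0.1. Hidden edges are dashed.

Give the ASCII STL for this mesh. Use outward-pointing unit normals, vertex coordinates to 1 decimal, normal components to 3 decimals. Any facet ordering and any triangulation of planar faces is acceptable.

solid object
 facet normal 0.399 0.262 -0.879
  outer loop
   vertex 3.4 1.1 3.2
   vertex 0.9 4.9 3.2
   vertex 4.8 4.0 4.7
  endloop
 endfacet
 facet normal 0.095 0.063 -0.993
  outer loop
   vertex 1.7 2.1 3.1
   vertex 0.9 4.9 3.2
   vertex 3.4 1.1 3.2
  endloop
 endfacet
 facet normal -0.323 0.154 0.934
  outer loop
   vertex 3.7 2.3 4.6
   vertex 4.8 4.0 4.7
   vertex 0.9 4.9 3.2
  endloop
 endfacet
 facet normal -0.417 -0.644 0.641
  outer loop
   vertex 3.7 2.3 4.6
   vertex 1.7 2.1 3.1
   vertex 3.4 1.1 3.2
  endloop
 endfacet
 facet normal -0.824 -0.253 0.507
  outer loop
   vertex 1.7 2.9 3.5
   vertex 0.9 4.9 3.2
   vertex 1.7 2.1 3.1
  endloop
 endfacet
 facet normal -0.531 -0.379 0.758
  outer loop
   vertex 1.7 2.9 3.5
   vertex 1.7 2.1 3.1
   vertex 3.7 2.3 4.6
  endloop
 endfacet
 facet normal 0.856 -0.493 0.154
  outer loop
   vertex 4.3 3.1 4.6
   vertex 3.4 1.1 3.2
   vertex 4.8 4.0 4.7
  endloop
 endfacet
 facet normal 0.465 -0.349 0.814
  outer loop
   vertex 4.3 3.1 4.6
   vertex 4.8 4.0 4.7
   vertex 3.7 2.3 4.6
  endloop
 endfacet
 facet normal 0.757 -0.568 0.324
  outer loop
   vertex 4.3 3.1 4.6
   vertex 3.7 2.3 4.6
   vertex 3.4 1.1 3.2
  endloop
 endfacet
 facet normal -0.386 0.079 0.919
  outer loop
   vertex 2.0 3.3 3.8
   vertex 3.7 2.3 4.6
   vertex 0.9 4.9 3.2
  endloop
 endfacet
 facet normal -0.611 -0.127 0.781
  outer loop
   vertex 2.0 3.3 3.8
   vertex 0.9 4.9 3.2
   vertex 1.7 2.9 3.5
  endloop
 endfacet
 facet normal -0.521 -0.227 0.823
  outer loop
   vertex 2.0 3.3 3.8
   vertex 1.7 2.9 3.5
   vertex 3.7 2.3 4.6
  endloop
 endfacet
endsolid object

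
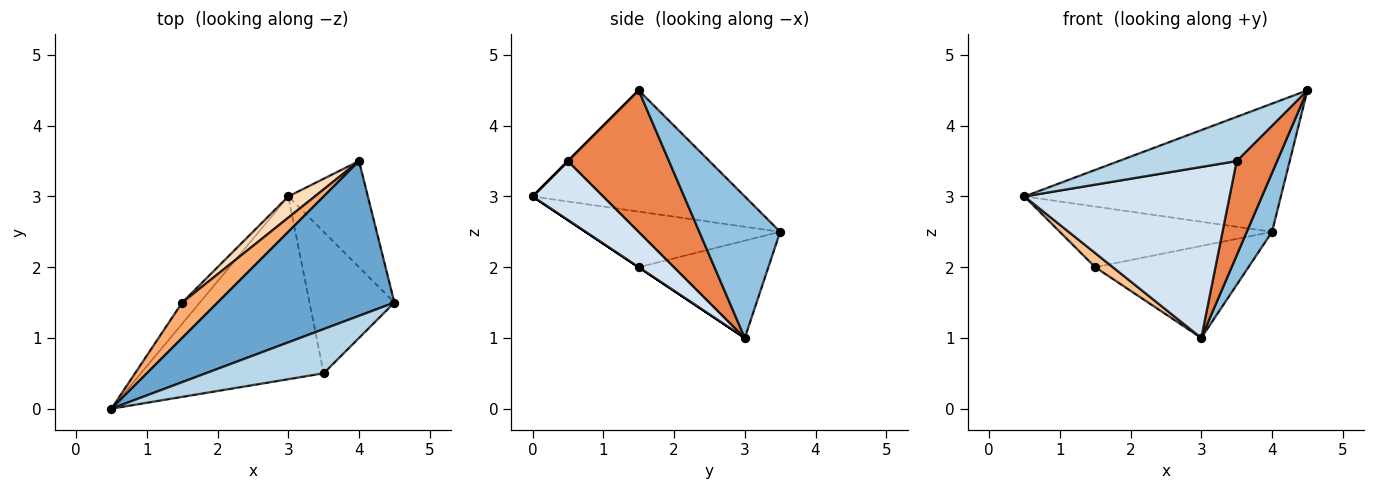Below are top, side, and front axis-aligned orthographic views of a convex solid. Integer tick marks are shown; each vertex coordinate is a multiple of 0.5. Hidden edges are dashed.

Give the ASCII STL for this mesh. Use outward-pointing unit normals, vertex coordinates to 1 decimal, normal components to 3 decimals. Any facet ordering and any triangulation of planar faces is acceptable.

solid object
 facet normal -0.467 0.564 0.681
  outer loop
   vertex 4.0 3.5 2.5
   vertex 0.5 0.0 3.0
   vertex 4.5 1.5 4.5
  endloop
 endfacet
 facet normal 0.841 -0.263 -0.473
  outer loop
   vertex 3.0 3.0 1.0
   vertex 4.0 3.5 2.5
   vertex 4.5 1.5 4.5
  endloop
 endfacet
 facet normal 0.000 -0.707 0.707
  outer loop
   vertex 3.5 0.5 3.5
   vertex 4.5 1.5 4.5
   vertex 0.5 0.0 3.0
  endloop
 endfacet
 facet normal 0.229 -0.665 -0.711
  outer loop
   vertex 3.5 0.5 3.5
   vertex 0.5 0.0 3.0
   vertex 3.0 3.0 1.0
  endloop
 endfacet
 facet normal 0.811 -0.324 -0.487
  outer loop
   vertex 3.5 0.5 3.5
   vertex 3.0 3.0 1.0
   vertex 4.5 1.5 4.5
  endloop
 endfacet
 facet normal -0.621 0.677 0.395
  outer loop
   vertex 1.5 1.5 2.0
   vertex 0.5 0.0 3.0
   vertex 4.0 3.5 2.5
  endloop
 endfacet
 facet normal 0.000 -0.555 -0.832
  outer loop
   vertex 1.5 1.5 2.0
   vertex 3.0 3.0 1.0
   vertex 0.5 0.0 3.0
  endloop
 endfacet
 facet normal -0.636 0.752 0.173
  outer loop
   vertex 1.5 1.5 2.0
   vertex 4.0 3.5 2.5
   vertex 3.0 3.0 1.0
  endloop
 endfacet
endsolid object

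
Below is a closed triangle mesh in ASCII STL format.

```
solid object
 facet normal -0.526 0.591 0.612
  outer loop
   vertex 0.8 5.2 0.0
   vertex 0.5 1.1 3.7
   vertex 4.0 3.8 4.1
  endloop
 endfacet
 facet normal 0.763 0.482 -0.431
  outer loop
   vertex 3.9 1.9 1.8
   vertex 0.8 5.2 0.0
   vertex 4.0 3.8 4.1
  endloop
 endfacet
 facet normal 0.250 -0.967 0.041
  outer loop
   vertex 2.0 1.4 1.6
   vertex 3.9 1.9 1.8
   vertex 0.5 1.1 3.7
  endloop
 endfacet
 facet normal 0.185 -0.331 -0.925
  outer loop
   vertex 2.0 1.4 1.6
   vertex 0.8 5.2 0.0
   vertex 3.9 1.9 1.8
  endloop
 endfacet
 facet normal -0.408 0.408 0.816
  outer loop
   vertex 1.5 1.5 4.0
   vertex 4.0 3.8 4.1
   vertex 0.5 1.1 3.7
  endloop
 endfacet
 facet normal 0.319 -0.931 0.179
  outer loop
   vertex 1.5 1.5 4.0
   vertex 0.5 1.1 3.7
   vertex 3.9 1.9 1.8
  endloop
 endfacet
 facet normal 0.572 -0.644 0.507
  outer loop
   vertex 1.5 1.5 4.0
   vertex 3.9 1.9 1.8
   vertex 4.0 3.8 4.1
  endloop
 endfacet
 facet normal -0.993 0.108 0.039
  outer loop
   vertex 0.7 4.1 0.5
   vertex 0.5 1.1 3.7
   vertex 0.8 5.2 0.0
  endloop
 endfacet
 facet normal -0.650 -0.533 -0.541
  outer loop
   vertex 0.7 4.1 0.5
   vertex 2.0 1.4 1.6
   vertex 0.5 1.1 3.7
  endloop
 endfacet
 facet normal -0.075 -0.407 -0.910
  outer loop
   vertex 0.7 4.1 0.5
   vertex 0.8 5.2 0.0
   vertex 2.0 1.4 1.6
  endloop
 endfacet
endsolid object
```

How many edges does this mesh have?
15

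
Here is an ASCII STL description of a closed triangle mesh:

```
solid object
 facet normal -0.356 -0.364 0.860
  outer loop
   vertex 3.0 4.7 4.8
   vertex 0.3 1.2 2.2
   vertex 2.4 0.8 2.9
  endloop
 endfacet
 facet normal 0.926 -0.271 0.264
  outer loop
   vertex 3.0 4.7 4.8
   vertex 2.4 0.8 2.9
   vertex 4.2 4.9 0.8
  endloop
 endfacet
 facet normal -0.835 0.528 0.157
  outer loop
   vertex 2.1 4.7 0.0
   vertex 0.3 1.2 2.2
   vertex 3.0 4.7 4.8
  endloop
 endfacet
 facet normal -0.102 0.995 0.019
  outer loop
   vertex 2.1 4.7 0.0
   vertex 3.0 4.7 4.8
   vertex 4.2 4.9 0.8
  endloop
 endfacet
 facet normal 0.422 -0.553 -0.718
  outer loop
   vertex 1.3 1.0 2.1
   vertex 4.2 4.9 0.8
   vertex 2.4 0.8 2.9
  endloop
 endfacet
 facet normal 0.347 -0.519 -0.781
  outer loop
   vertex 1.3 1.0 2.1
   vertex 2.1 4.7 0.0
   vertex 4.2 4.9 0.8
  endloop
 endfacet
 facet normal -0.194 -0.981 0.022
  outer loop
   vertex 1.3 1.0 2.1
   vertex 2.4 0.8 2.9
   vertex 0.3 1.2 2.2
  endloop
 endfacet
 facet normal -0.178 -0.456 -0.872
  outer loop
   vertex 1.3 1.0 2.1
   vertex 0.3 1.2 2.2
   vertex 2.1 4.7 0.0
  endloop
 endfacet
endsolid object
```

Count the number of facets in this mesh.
8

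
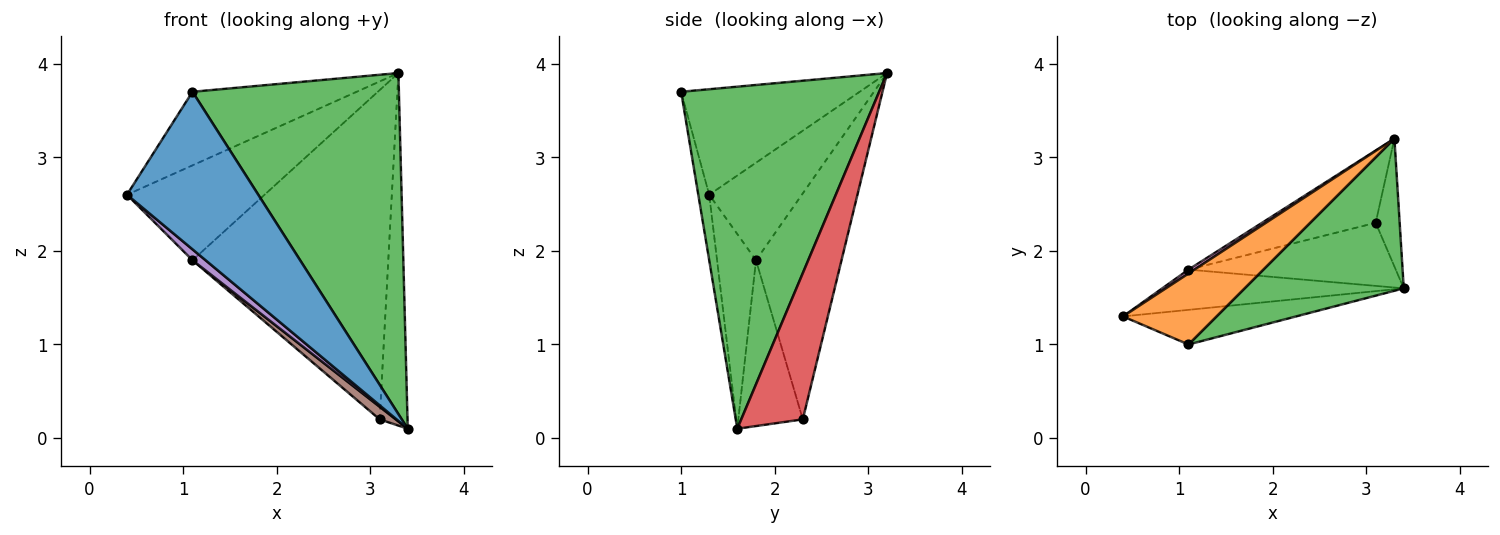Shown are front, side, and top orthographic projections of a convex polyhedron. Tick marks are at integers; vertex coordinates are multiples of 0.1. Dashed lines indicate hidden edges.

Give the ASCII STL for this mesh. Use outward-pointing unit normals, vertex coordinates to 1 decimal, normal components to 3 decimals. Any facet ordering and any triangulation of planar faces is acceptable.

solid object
 facet normal -0.081 -0.973 -0.214
  outer loop
   vertex 1.1 1.0 3.7
   vertex 0.4 1.3 2.6
   vertex 3.4 1.6 0.1
  endloop
 endfacet
 facet normal -0.616 0.567 0.547
  outer loop
   vertex 1.1 1.0 3.7
   vertex 3.3 3.2 3.9
   vertex 0.4 1.3 2.6
  endloop
 endfacet
 facet normal 0.659 -0.687 0.307
  outer loop
   vertex 1.1 1.0 3.7
   vertex 3.4 1.6 0.1
   vertex 3.3 3.2 3.9
  endloop
 endfacet
 facet normal 0.901 0.407 -0.148
  outer loop
   vertex 3.1 2.3 0.2
   vertex 3.3 3.2 3.9
   vertex 3.4 1.6 0.1
  endloop
 endfacet
 facet normal -0.614 -0.207 -0.762
  outer loop
   vertex 1.1 1.8 1.9
   vertex 3.4 1.6 0.1
   vertex 0.4 1.3 2.6
  endloop
 endfacet
 facet normal -0.617 -0.154 -0.772
  outer loop
   vertex 1.1 1.8 1.9
   vertex 3.1 2.3 0.2
   vertex 3.4 1.6 0.1
  endloop
 endfacet
 facet normal -0.558 0.829 0.034
  outer loop
   vertex 1.1 1.8 1.9
   vertex 0.4 1.3 2.6
   vertex 3.3 3.2 3.9
  endloop
 endfacet
 facet normal -0.392 0.898 -0.197
  outer loop
   vertex 1.1 1.8 1.9
   vertex 3.3 3.2 3.9
   vertex 3.1 2.3 0.2
  endloop
 endfacet
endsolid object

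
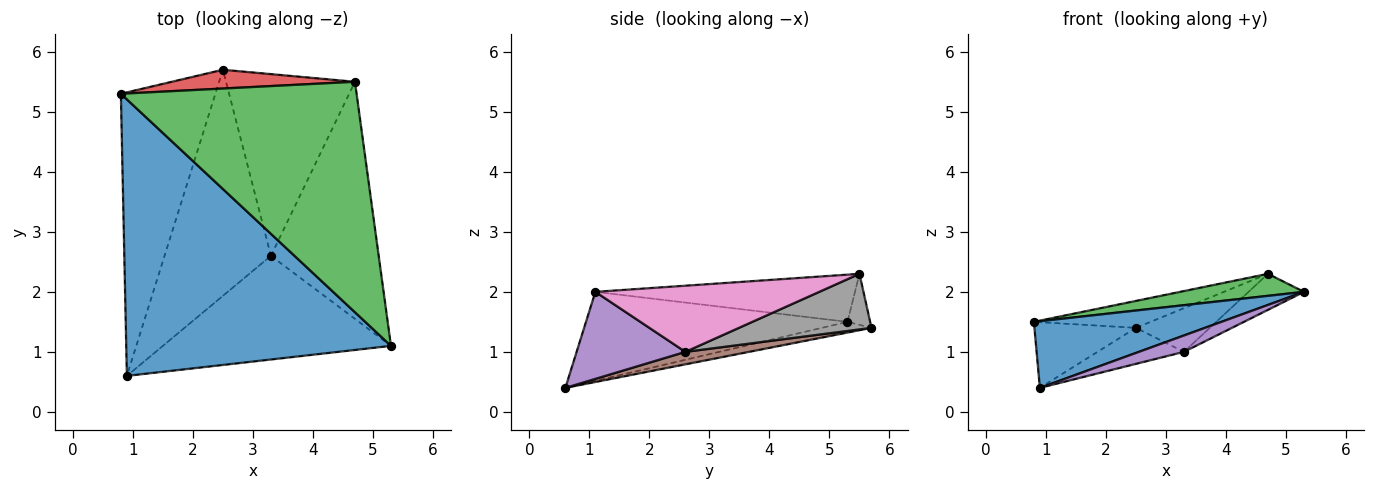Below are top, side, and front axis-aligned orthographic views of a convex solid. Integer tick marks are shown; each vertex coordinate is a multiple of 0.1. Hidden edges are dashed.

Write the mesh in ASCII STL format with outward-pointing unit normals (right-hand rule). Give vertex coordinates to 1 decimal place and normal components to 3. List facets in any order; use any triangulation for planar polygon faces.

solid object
 facet normal -0.311 -0.223 0.924
  outer loop
   vertex 0.9 0.6 0.4
   vertex 5.3 1.1 2.0
   vertex 0.8 5.3 1.5
  endloop
 endfacet
 facet normal -0.110 0.224 -0.968
  outer loop
   vertex 2.5 5.7 1.4
   vertex 0.9 0.6 0.4
   vertex 0.8 5.3 1.5
  endloop
 endfacet
 facet normal -0.195 -0.093 0.976
  outer loop
   vertex 4.7 5.5 2.3
   vertex 0.8 5.3 1.5
   vertex 5.3 1.1 2.0
  endloop
 endfacet
 facet normal -0.157 0.810 0.565
  outer loop
   vertex 4.7 5.5 2.3
   vertex 2.5 5.7 1.4
   vertex 0.8 5.3 1.5
  endloop
 endfacet
 facet normal 0.353 -0.146 -0.924
  outer loop
   vertex 3.3 2.6 1.0
   vertex 5.3 1.1 2.0
   vertex 0.9 0.6 0.4
  endloop
 endfacet
 facet normal 0.115 0.156 -0.981
  outer loop
   vertex 3.3 2.6 1.0
   vertex 0.9 0.6 0.4
   vertex 2.5 5.7 1.4
  endloop
 endfacet
 facet normal 0.519 0.128 -0.845
  outer loop
   vertex 3.3 2.6 1.0
   vertex 4.7 5.5 2.3
   vertex 5.3 1.1 2.0
  endloop
 endfacet
 facet normal 0.386 0.215 -0.897
  outer loop
   vertex 3.3 2.6 1.0
   vertex 2.5 5.7 1.4
   vertex 4.7 5.5 2.3
  endloop
 endfacet
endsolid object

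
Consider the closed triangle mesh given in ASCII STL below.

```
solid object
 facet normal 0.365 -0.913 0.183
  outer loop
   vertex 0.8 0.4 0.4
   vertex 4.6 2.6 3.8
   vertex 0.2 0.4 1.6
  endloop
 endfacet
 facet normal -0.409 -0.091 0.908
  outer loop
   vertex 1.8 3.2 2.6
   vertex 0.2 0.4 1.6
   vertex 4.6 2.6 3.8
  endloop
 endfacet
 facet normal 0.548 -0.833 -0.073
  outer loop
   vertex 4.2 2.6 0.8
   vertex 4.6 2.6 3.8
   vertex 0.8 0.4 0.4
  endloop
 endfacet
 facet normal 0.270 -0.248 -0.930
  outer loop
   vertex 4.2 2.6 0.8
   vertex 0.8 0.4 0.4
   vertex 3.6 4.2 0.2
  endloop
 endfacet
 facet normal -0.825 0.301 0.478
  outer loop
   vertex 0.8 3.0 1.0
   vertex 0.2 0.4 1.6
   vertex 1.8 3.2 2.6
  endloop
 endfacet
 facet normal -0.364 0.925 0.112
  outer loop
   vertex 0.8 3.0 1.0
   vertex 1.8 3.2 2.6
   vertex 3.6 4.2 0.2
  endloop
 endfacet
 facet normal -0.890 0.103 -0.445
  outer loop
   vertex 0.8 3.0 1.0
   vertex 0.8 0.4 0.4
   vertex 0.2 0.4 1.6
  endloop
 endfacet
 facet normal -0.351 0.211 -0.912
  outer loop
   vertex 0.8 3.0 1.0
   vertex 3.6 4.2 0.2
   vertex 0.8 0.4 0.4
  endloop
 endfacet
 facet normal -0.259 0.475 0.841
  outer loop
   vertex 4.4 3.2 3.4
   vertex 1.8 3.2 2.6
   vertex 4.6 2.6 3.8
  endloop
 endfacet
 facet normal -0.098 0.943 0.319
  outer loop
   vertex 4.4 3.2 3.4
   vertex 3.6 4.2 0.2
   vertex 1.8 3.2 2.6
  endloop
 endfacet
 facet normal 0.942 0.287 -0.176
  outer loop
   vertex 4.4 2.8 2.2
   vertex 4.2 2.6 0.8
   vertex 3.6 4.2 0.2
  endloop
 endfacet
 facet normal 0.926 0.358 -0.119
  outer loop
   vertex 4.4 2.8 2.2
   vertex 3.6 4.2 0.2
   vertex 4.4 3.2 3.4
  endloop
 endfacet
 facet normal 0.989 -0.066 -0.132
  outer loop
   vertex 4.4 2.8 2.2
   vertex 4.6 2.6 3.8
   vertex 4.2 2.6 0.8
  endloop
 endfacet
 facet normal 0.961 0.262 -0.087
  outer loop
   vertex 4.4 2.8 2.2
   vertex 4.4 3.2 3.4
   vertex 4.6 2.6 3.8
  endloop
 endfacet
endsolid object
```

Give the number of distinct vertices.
9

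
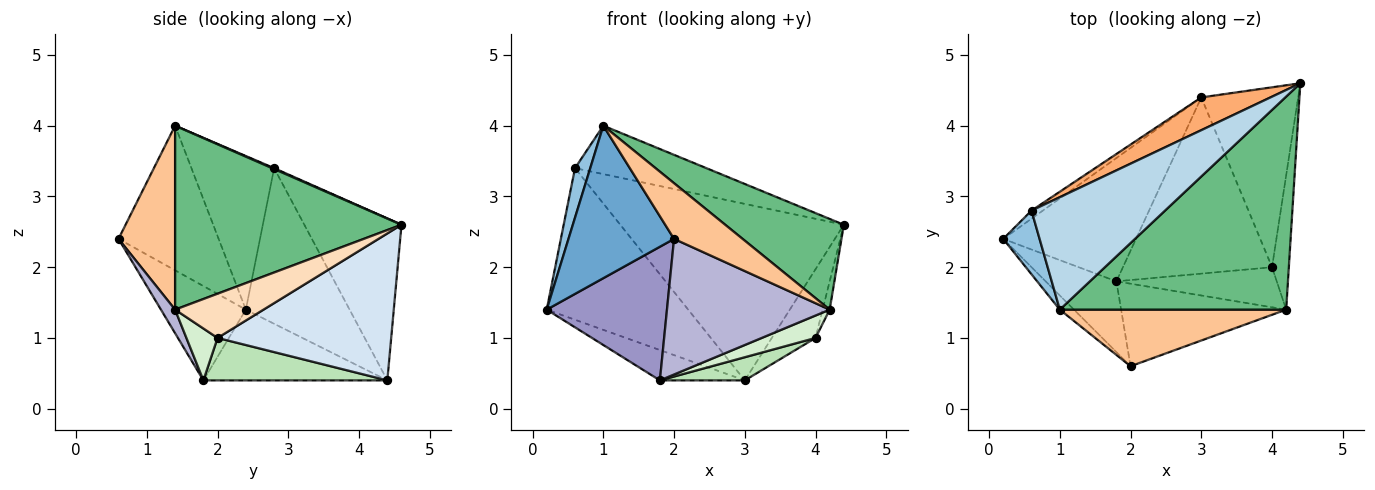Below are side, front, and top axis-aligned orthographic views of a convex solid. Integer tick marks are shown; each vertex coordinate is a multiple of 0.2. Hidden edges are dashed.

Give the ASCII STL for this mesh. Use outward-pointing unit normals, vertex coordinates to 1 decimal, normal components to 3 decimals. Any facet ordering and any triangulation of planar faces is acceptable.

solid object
 facet normal -0.687 -0.724 -0.067
  outer loop
   vertex 1.0 1.4 4.0
   vertex 0.2 2.4 1.4
   vertex 2.0 0.6 2.4
  endloop
 endfacet
 facet normal -0.958 -0.176 0.227
  outer loop
   vertex 0.6 2.8 3.4
   vertex 0.2 2.4 1.4
   vertex 1.0 1.4 4.0
  endloop
 endfacet
 facet normal 0.006 0.395 0.918
  outer loop
   vertex 0.6 2.8 3.4
   vertex 1.0 1.4 4.0
   vertex 4.4 4.6 2.6
  endloop
 endfacet
 facet normal 0.817 0.206 -0.539
  outer loop
   vertex 3.0 4.4 0.4
   vertex 4.4 4.6 2.6
   vertex 4.0 2.0 1.0
  endloop
 endfacet
 facet normal -0.591 0.806 -0.043
  outer loop
   vertex 3.0 4.4 0.4
   vertex 0.2 2.4 1.4
   vertex 0.6 2.8 3.4
  endloop
 endfacet
 facet normal -0.393 0.904 0.168
  outer loop
   vertex 3.0 4.4 0.4
   vertex 0.6 2.8 3.4
   vertex 4.4 4.6 2.6
  endloop
 endfacet
 facet normal 0.501 -0.607 0.617
  outer loop
   vertex 4.2 1.4 1.4
   vertex 1.0 1.4 4.0
   vertex 2.0 0.6 2.4
  endloop
 endfacet
 facet normal 0.932 0.075 -0.354
  outer loop
   vertex 4.2 1.4 1.4
   vertex 4.0 2.0 1.0
   vertex 4.4 4.6 2.6
  endloop
 endfacet
 facet normal 0.599 -0.314 0.737
  outer loop
   vertex 4.2 1.4 1.4
   vertex 4.4 4.6 2.6
   vertex 1.0 1.4 4.0
  endloop
 endfacet
 facet normal -0.460 0.212 -0.862
  outer loop
   vertex 1.8 1.8 0.4
   vertex 0.2 2.4 1.4
   vertex 3.0 4.4 0.4
  endloop
 endfacet
 facet normal 0.272 -0.125 -0.954
  outer loop
   vertex 1.8 1.8 0.4
   vertex 3.0 4.4 0.4
   vertex 4.0 2.0 1.0
  endloop
 endfacet
 facet normal 0.272 -0.469 -0.840
  outer loop
   vertex 1.8 1.8 0.4
   vertex 4.0 2.0 1.0
   vertex 4.2 1.4 1.4
  endloop
 endfacet
 facet normal -0.529 -0.750 -0.397
  outer loop
   vertex 1.8 1.8 0.4
   vertex 2.0 0.6 2.4
   vertex 0.2 2.4 1.4
  endloop
 endfacet
 facet normal 0.074 -0.852 -0.519
  outer loop
   vertex 1.8 1.8 0.4
   vertex 4.2 1.4 1.4
   vertex 2.0 0.6 2.4
  endloop
 endfacet
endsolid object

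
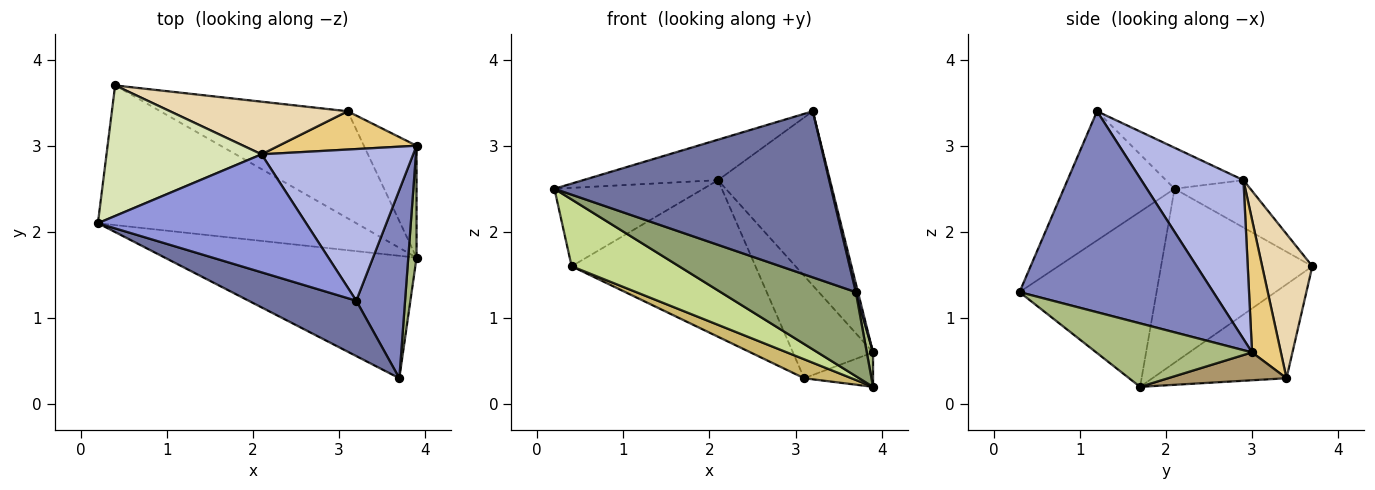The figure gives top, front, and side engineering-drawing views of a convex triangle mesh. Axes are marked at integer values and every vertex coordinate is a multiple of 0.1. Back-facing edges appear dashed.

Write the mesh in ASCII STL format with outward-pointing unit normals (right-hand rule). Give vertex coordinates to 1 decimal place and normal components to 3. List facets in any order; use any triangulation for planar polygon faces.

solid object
 facet normal -0.355 -0.887 0.296
  outer loop
   vertex 3.2 1.2 3.4
   vertex 0.2 2.1 2.5
   vertex 3.7 0.3 1.3
  endloop
 endfacet
 facet normal 0.972 -0.011 0.236
  outer loop
   vertex 3.2 1.2 3.4
   vertex 3.7 0.3 1.3
   vertex 3.9 3.0 0.6
  endloop
 endfacet
 facet normal -0.183 0.319 0.930
  outer loop
   vertex 2.1 2.9 2.6
   vertex 0.2 2.1 2.5
   vertex 3.2 1.2 3.4
  endloop
 endfacet
 facet normal 0.567 0.621 0.541
  outer loop
   vertex 2.1 2.9 2.6
   vertex 3.2 1.2 3.4
   vertex 3.9 3.0 0.6
  endloop
 endfacet
 facet normal -0.498 -0.491 -0.715
  outer loop
   vertex 3.9 1.7 0.2
   vertex 3.7 0.3 1.3
   vertex 0.2 2.1 2.5
  endloop
 endfacet
 facet normal 0.991 -0.040 0.129
  outer loop
   vertex 3.9 1.7 0.2
   vertex 3.9 3.0 0.6
   vertex 3.7 0.3 1.3
  endloop
 endfacet
 facet normal -0.519 -0.369 -0.771
  outer loop
   vertex 0.4 3.7 1.6
   vertex 3.9 1.7 0.2
   vertex 0.2 2.1 2.5
  endloop
 endfacet
 facet normal -0.253 0.498 0.829
  outer loop
   vertex 0.4 3.7 1.6
   vertex 0.2 2.1 2.5
   vertex 2.1 2.9 2.6
  endloop
 endfacet
 facet normal 0.451 0.262 -0.853
  outer loop
   vertex 3.1 3.4 0.3
   vertex 3.9 3.0 0.6
   vertex 3.9 1.7 0.2
  endloop
 endfacet
 facet normal -0.443 -0.156 -0.883
  outer loop
   vertex 3.1 3.4 0.3
   vertex 3.9 1.7 0.2
   vertex 0.4 3.7 1.6
  endloop
 endfacet
 facet normal 0.319 0.888 0.332
  outer loop
   vertex 3.1 3.4 0.3
   vertex 2.1 2.9 2.6
   vertex 3.9 3.0 0.6
  endloop
 endfacet
 facet normal 0.250 0.918 0.308
  outer loop
   vertex 3.1 3.4 0.3
   vertex 0.4 3.7 1.6
   vertex 2.1 2.9 2.6
  endloop
 endfacet
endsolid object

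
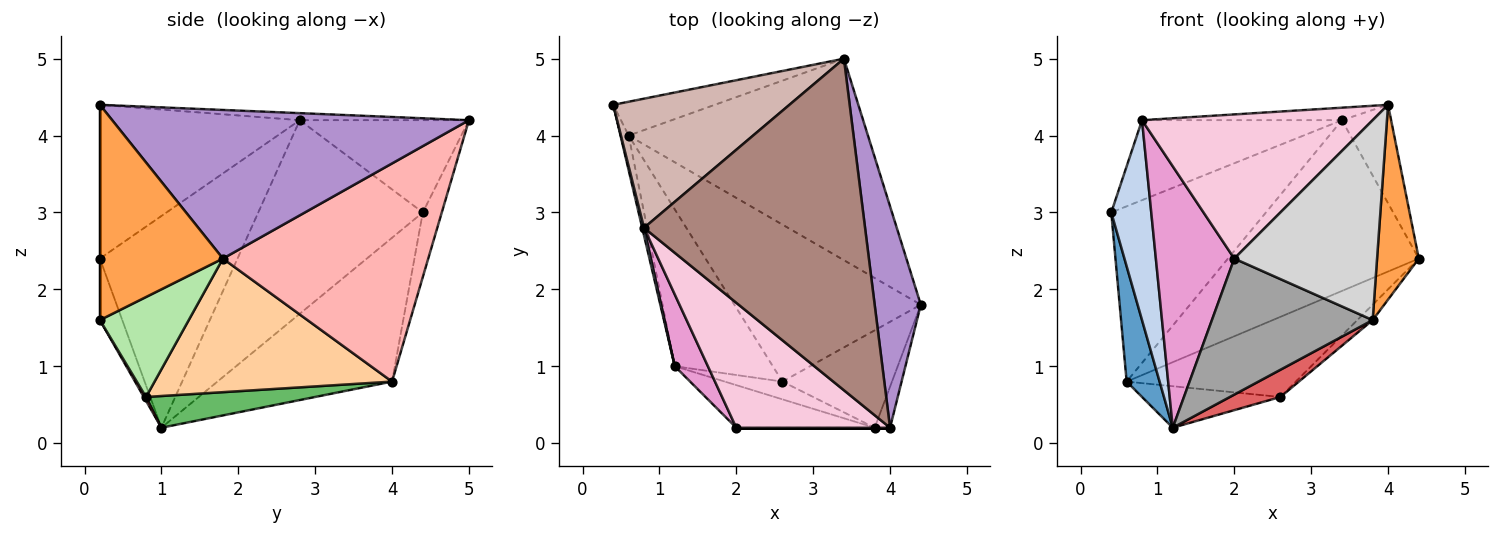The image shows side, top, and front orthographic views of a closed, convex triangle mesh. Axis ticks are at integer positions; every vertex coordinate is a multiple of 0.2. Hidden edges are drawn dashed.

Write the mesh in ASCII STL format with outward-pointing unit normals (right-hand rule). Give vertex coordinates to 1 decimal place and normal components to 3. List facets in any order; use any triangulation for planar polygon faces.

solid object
 facet normal -0.981 -0.185 -0.056
  outer loop
   vertex 0.6 4.0 0.8
   vertex 1.2 1.0 0.2
   vertex 0.4 4.4 3.0
  endloop
 endfacet
 facet normal -0.972 -0.236 0.009
  outer loop
   vertex 0.8 2.8 4.2
   vertex 0.4 4.4 3.0
   vertex 1.2 1.0 0.2
  endloop
 endfacet
 facet normal 0.945 -0.321 -0.067
  outer loop
   vertex 3.8 0.2 1.6
   vertex 4.4 1.8 2.4
   vertex 4.0 0.2 4.4
  endloop
 endfacet
 facet normal 0.538 0.383 -0.751
  outer loop
   vertex 2.6 0.8 0.6
   vertex 0.6 4.0 0.8
   vertex 4.4 1.8 2.4
  endloop
 endfacet
 facet normal 0.298 0.244 -0.923
  outer loop
   vertex 2.6 0.8 0.6
   vertex 1.2 1.0 0.2
   vertex 0.6 4.0 0.8
  endloop
 endfacet
 facet normal 0.669 0.116 -0.734
  outer loop
   vertex 2.6 0.8 0.6
   vertex 4.4 1.8 2.4
   vertex 3.8 0.2 1.6
  endloop
 endfacet
 facet normal 0.036 -0.837 -0.546
  outer loop
   vertex 2.6 0.8 0.6
   vertex 3.8 0.2 1.6
   vertex 1.2 1.0 0.2
  endloop
 endfacet
 facet normal 0.571 0.531 -0.626
  outer loop
   vertex 3.4 5.0 4.2
   vertex 4.4 1.8 2.4
   vertex 0.6 4.0 0.8
  endloop
 endfacet
 facet normal 0.947 0.131 0.294
  outer loop
   vertex 3.4 5.0 4.2
   vertex 4.0 0.2 4.4
   vertex 4.4 1.8 2.4
  endloop
 endfacet
 facet normal -0.120 0.975 -0.188
  outer loop
   vertex 3.4 5.0 4.2
   vertex 0.6 4.0 0.8
   vertex 0.4 4.4 3.0
  endloop
 endfacet
 facet normal -0.032 0.038 0.999
  outer loop
   vertex 3.4 5.0 4.2
   vertex 0.8 2.8 4.2
   vertex 4.0 0.2 4.4
  endloop
 endfacet
 facet normal -0.407 0.481 0.777
  outer loop
   vertex 3.4 5.0 4.2
   vertex 0.4 4.4 3.0
   vertex 0.8 2.8 4.2
  endloop
 endfacet
 facet normal -0.861 -0.491 0.135
  outer loop
   vertex 2.0 0.2 2.4
   vertex 0.8 2.8 4.2
   vertex 1.2 1.0 0.2
  endloop
 endfacet
 facet normal -0.548 -0.632 0.548
  outer loop
   vertex 2.0 0.2 2.4
   vertex 4.0 0.2 4.4
   vertex 0.8 2.8 4.2
  endloop
 endfacet
 facet normal -0.132 -0.946 -0.296
  outer loop
   vertex 2.0 0.2 2.4
   vertex 1.2 1.0 0.2
   vertex 3.8 0.2 1.6
  endloop
 endfacet
 facet normal 0.000 -1.000 0.000
  outer loop
   vertex 2.0 0.2 2.4
   vertex 3.8 0.2 1.6
   vertex 4.0 0.2 4.4
  endloop
 endfacet
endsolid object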